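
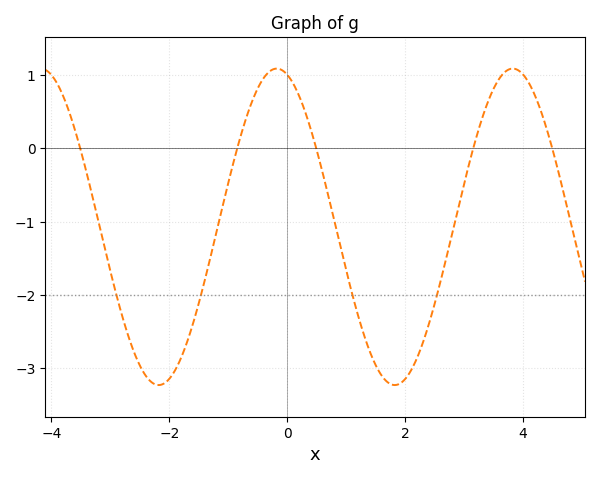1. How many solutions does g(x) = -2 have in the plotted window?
4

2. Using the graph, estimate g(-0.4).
1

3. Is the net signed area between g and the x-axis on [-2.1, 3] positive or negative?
negative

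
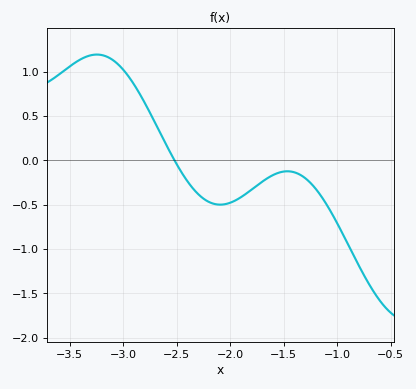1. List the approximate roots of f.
-2.52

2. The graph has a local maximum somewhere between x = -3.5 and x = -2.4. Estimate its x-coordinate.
-3.25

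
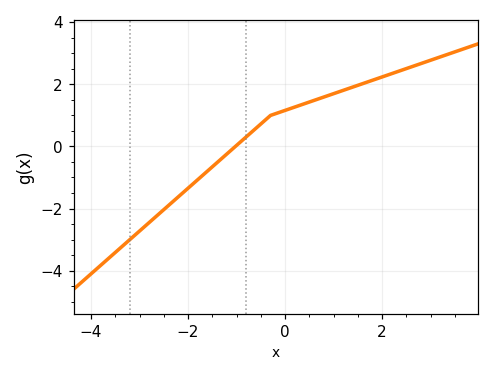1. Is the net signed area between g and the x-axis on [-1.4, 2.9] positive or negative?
positive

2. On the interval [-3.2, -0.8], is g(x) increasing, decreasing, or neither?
increasing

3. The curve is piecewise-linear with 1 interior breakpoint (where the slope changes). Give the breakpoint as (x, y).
(-0.3, 1)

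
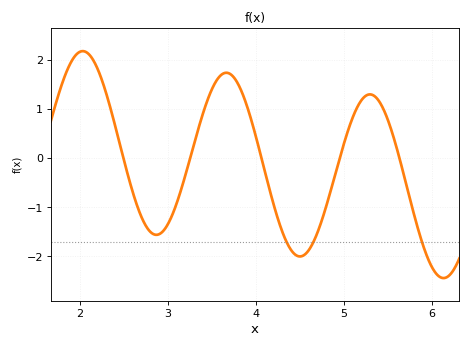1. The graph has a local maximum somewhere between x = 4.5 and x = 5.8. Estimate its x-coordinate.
5.29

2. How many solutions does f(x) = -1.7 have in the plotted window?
3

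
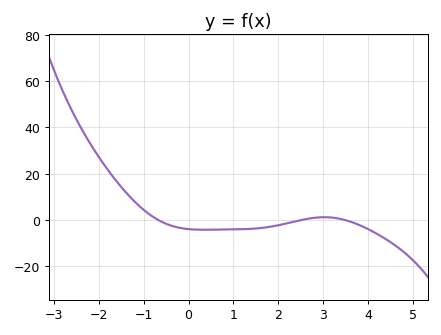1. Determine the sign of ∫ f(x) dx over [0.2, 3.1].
negative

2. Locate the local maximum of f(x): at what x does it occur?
3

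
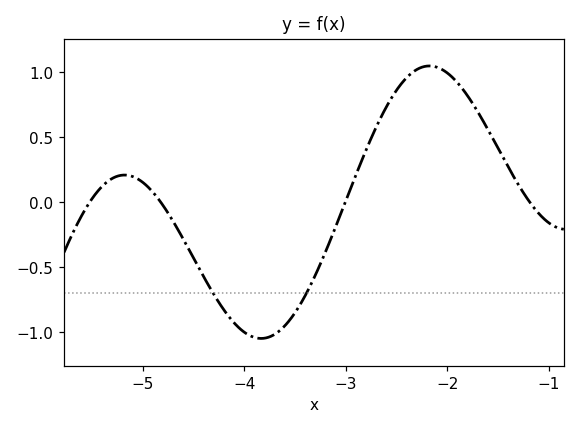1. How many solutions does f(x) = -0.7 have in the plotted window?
2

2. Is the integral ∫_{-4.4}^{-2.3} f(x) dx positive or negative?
negative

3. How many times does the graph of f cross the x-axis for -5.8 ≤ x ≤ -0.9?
4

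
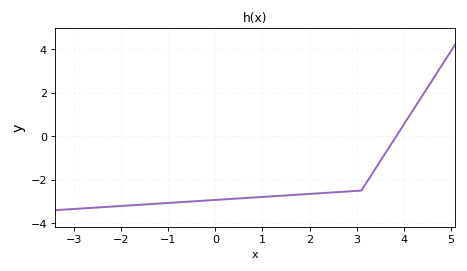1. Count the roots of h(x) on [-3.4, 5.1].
1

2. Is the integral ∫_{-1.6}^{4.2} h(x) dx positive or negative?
negative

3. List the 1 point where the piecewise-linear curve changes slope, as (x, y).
(3.1, -2.5)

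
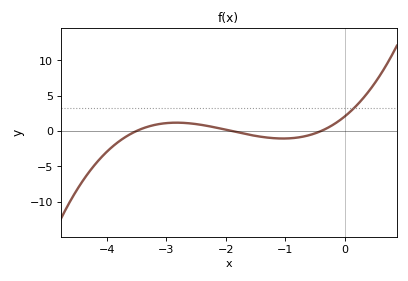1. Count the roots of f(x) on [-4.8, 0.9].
3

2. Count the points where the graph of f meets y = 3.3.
1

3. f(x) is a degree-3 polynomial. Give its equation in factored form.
y = 0.78(x + 3.5)(x + 1.9)(x + 0.4)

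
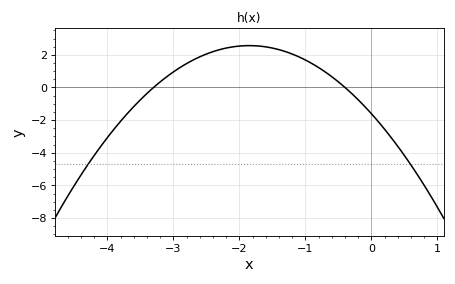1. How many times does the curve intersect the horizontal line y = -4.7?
2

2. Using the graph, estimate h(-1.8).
2.56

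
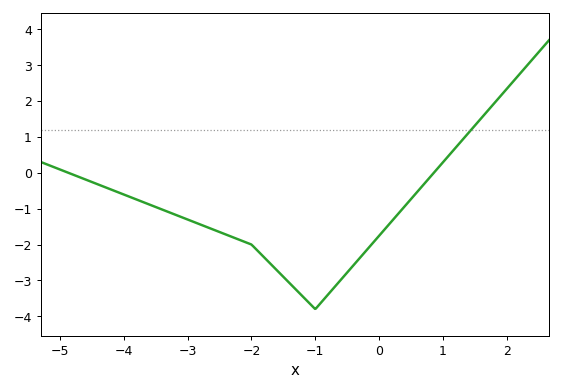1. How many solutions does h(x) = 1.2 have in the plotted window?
1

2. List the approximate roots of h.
-4.8, 0.8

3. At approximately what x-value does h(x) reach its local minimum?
-1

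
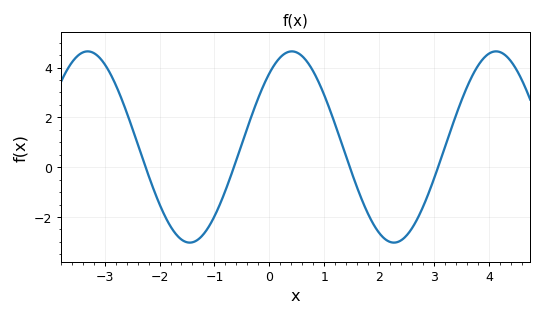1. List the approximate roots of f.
-2.25, -0.646, 1.46, 3.07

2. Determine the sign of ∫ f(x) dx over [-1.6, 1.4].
positive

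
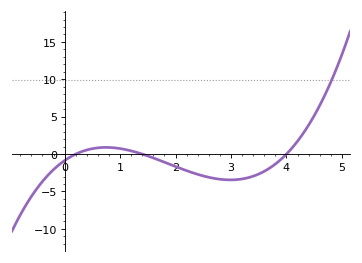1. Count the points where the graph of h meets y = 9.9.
1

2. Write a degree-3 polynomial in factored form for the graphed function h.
y = 0.77(x - 0.2)(x - 1.4)(x - 4)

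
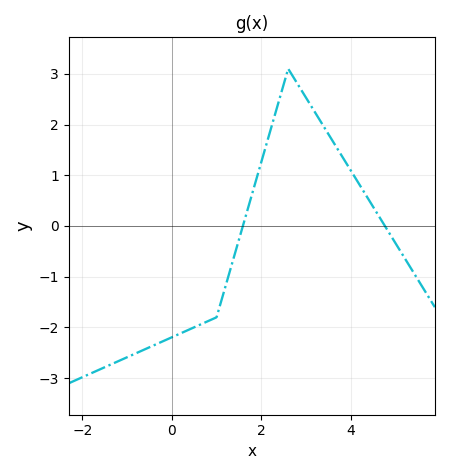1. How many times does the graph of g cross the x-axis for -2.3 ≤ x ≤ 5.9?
2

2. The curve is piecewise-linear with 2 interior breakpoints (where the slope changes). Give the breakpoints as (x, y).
(1, -1.8); (2.6, 3.1)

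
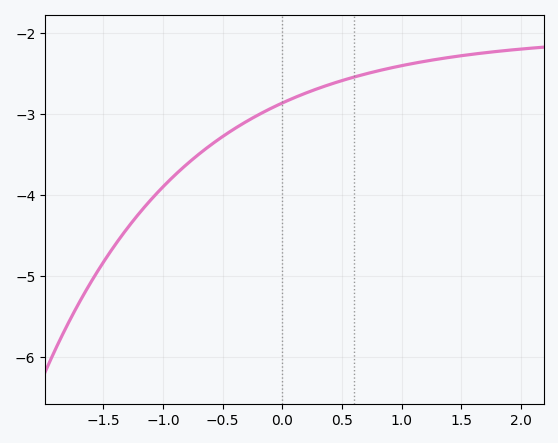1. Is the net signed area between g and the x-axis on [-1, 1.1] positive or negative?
negative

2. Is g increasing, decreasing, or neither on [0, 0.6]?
increasing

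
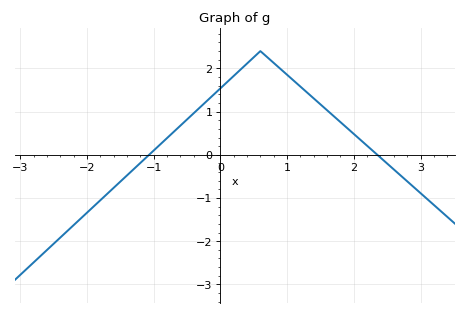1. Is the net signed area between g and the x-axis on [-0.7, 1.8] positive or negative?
positive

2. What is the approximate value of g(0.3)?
1.97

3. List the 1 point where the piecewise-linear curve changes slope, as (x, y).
(0.6, 2.4)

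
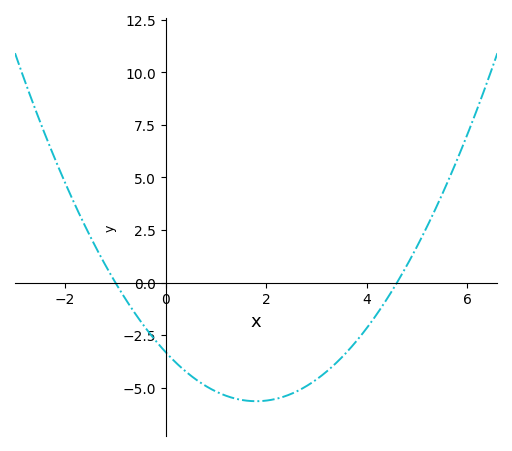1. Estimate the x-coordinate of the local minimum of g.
1.8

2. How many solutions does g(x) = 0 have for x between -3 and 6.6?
2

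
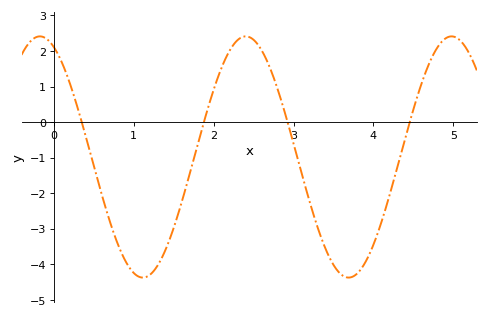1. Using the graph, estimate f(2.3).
2.3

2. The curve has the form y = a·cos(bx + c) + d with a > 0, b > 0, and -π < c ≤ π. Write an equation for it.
y = 3.39cos(2.4x + 0.42) - 0.98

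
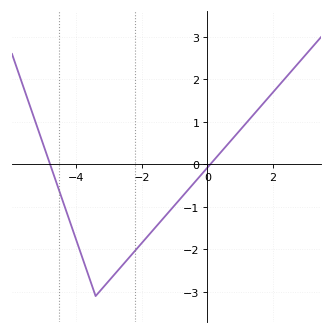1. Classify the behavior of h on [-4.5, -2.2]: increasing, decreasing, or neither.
neither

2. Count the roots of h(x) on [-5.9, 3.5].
2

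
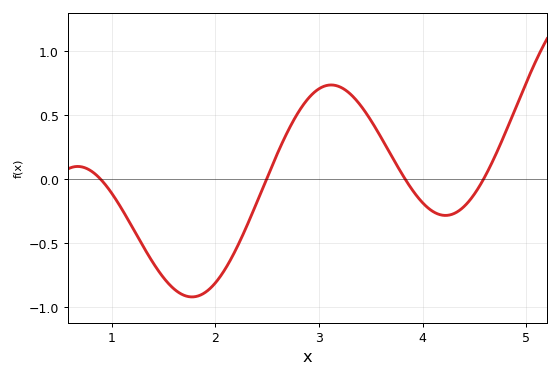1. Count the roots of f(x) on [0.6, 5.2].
4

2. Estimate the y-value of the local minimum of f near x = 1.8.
-0.919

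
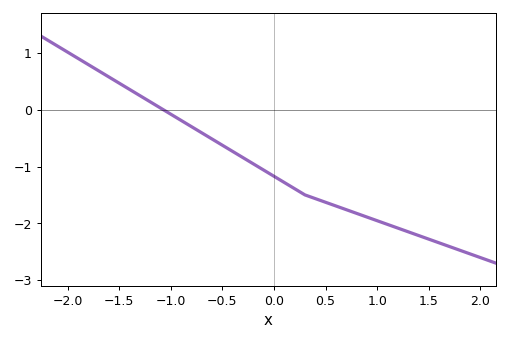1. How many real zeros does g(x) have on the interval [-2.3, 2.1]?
1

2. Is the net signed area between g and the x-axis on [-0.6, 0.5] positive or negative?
negative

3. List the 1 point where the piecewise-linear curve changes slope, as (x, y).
(0.3, -1.5)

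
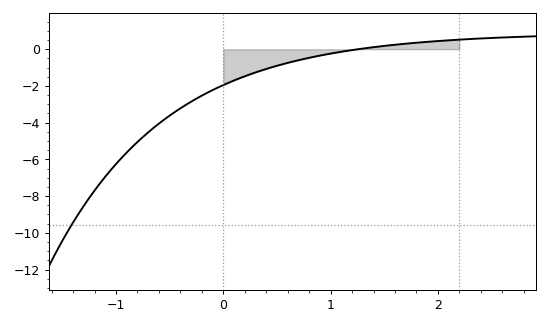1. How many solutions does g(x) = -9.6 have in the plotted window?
1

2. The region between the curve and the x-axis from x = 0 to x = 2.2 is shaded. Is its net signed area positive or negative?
negative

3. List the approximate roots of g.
1.25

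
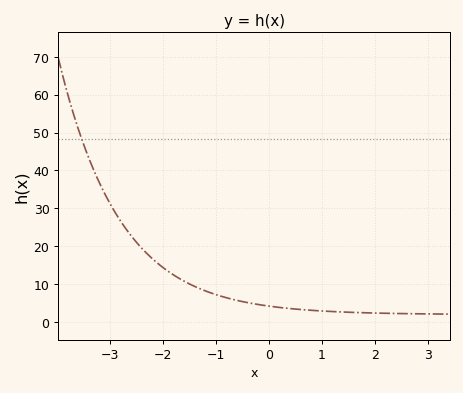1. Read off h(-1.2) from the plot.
8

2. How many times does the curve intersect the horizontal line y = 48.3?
1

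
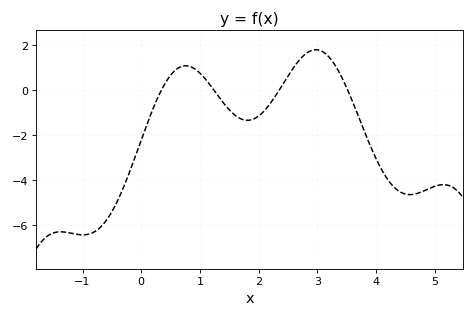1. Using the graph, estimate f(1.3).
-0.2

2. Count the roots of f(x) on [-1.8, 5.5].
4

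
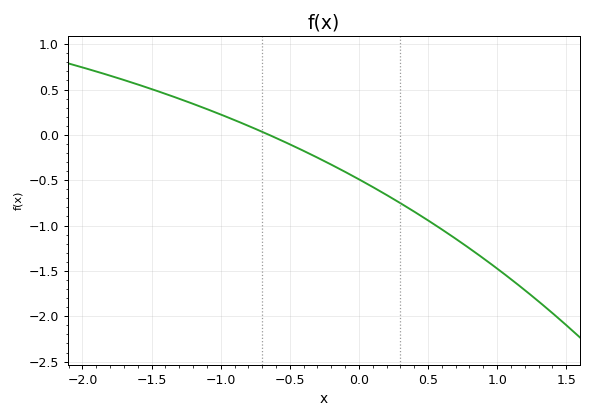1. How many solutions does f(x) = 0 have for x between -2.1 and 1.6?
1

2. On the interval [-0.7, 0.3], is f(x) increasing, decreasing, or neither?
decreasing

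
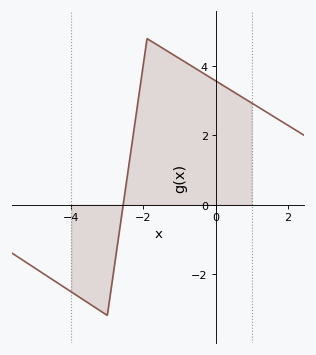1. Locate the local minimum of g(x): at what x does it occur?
-3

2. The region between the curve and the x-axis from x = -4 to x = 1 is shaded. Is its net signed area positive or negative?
positive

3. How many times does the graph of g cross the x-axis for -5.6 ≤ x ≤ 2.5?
1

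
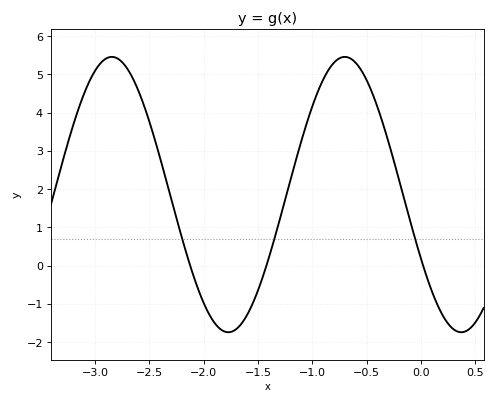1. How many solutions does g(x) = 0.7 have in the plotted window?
3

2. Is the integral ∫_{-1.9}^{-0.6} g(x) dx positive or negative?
positive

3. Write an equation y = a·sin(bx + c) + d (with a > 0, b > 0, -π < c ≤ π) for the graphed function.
y = 3.6sin(2.9x - 2.7) + 1.86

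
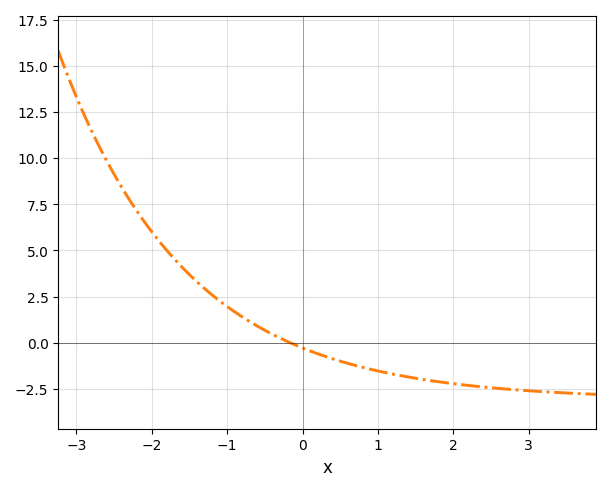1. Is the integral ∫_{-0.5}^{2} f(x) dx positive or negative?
negative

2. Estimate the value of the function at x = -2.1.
6.5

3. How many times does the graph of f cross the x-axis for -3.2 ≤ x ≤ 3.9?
1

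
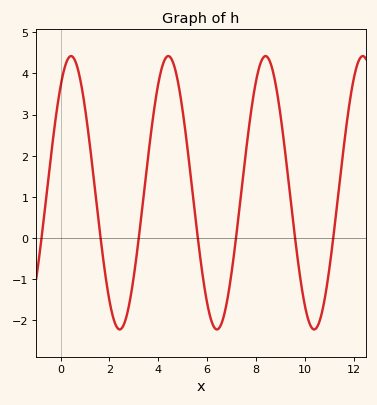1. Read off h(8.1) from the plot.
4.09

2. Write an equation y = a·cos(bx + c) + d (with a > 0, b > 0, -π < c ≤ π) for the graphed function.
y = 3.32cos(1.58x - 0.68) + 1.1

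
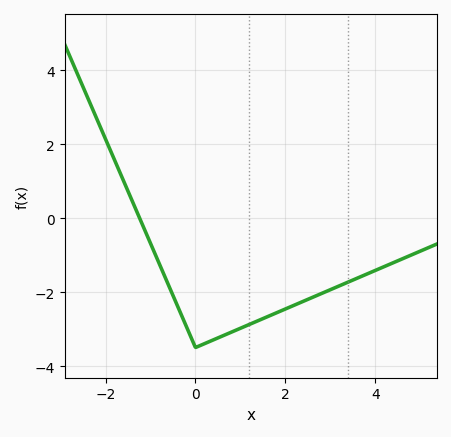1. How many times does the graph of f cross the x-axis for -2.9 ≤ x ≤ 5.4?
1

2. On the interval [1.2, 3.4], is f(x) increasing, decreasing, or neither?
increasing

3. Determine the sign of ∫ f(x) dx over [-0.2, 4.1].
negative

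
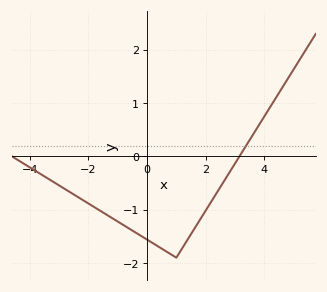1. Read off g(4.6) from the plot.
1.28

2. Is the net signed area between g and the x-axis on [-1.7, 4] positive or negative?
negative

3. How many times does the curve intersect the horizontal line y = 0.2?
1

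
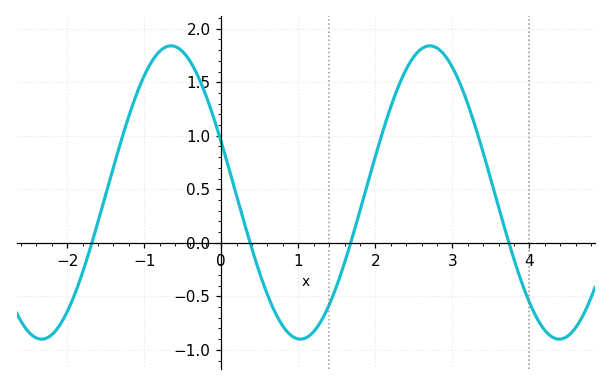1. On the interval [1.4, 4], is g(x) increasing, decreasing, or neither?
neither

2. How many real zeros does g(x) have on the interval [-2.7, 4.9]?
4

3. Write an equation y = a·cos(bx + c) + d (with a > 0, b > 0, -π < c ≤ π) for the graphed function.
y = 1.37cos(1.87x + 1.22) + 0.47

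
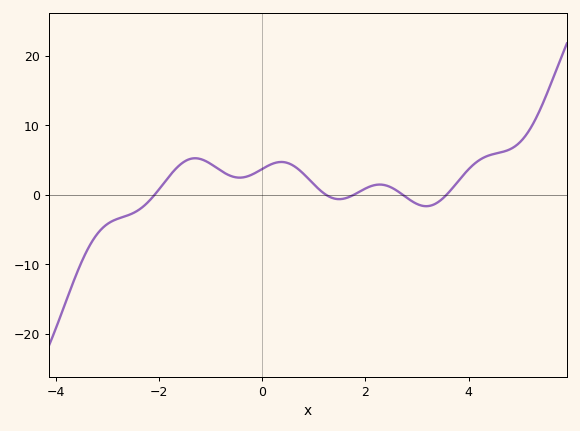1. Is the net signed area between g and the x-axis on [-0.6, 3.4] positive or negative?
positive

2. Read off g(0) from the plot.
4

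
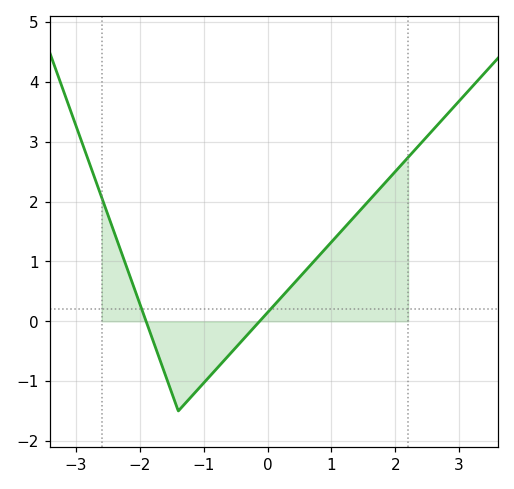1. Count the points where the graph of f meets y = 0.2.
2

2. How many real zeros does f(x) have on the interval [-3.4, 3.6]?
2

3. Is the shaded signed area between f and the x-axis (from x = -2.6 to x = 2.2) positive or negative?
positive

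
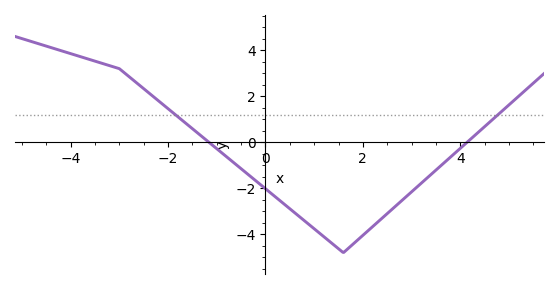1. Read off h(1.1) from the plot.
-4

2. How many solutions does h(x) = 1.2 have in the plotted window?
2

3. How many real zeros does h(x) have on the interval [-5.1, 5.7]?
2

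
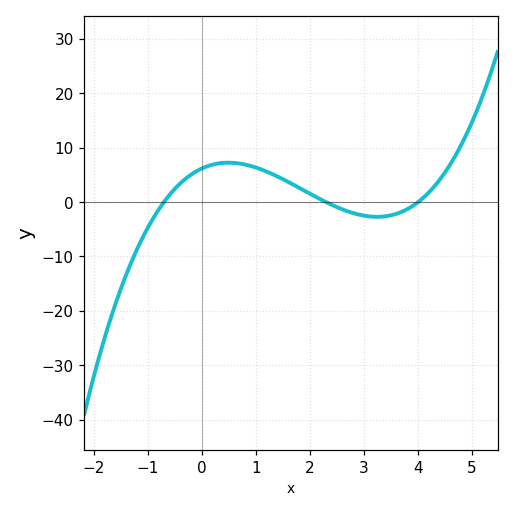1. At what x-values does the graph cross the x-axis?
-0.8, 2.2, 4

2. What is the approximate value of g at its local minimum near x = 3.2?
-3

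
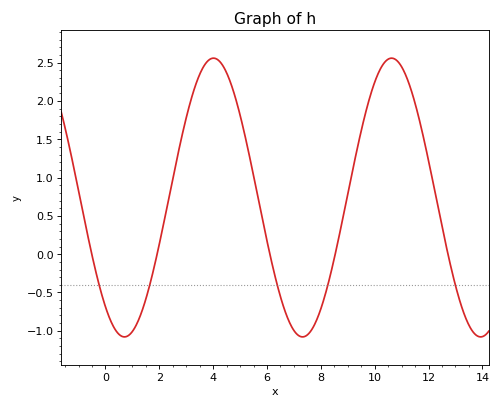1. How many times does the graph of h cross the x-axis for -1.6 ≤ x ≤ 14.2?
5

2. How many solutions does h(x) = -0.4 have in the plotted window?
5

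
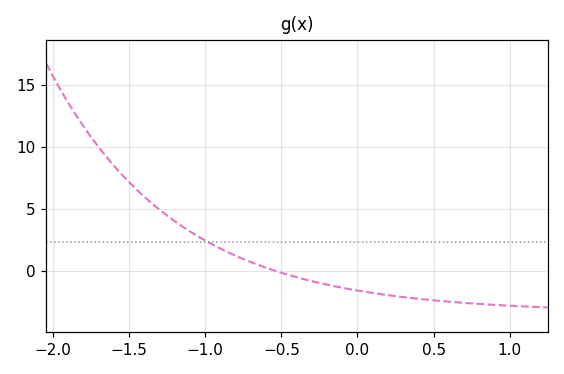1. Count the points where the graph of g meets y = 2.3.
1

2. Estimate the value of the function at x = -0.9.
1.79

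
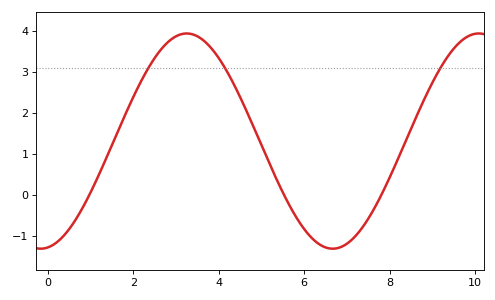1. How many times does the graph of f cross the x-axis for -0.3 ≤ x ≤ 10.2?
3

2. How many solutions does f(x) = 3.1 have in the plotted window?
3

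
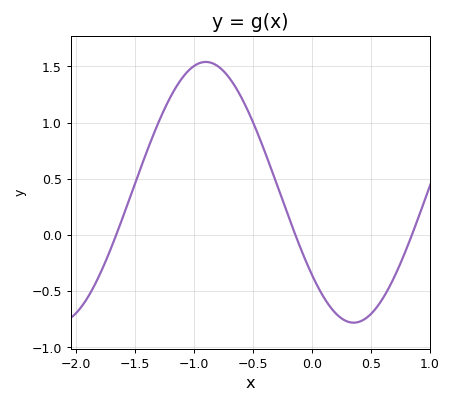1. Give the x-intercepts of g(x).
-1.66, -0.138, 0.847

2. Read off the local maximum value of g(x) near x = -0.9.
1.54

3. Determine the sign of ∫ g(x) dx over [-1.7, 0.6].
positive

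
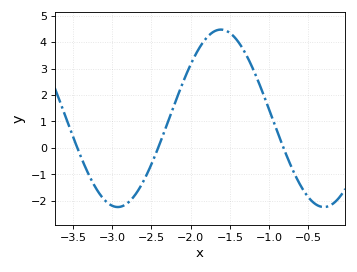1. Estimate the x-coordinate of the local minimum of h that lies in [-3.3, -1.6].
-2.95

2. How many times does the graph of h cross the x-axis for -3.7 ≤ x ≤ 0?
3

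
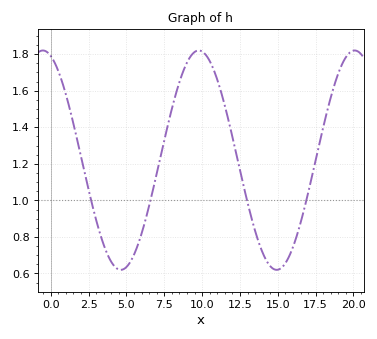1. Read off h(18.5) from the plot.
1.56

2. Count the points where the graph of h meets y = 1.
4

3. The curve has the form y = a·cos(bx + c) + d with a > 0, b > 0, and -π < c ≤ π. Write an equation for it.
y = 0.6cos(0.61x + 0.32) + 1.22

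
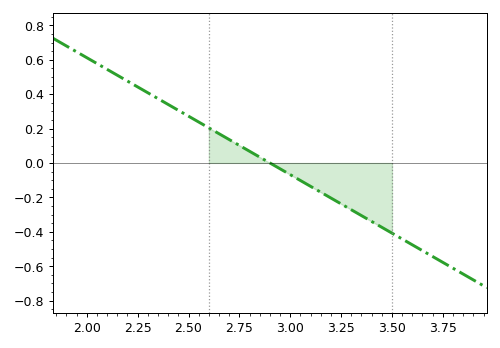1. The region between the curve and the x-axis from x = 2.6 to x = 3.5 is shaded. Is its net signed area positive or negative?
negative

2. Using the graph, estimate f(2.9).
0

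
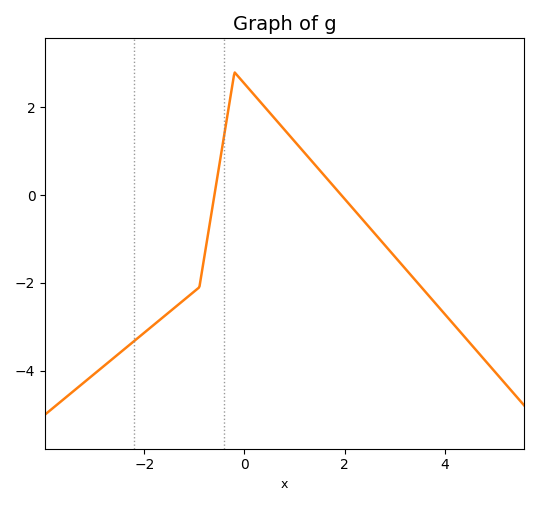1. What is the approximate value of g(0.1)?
2.41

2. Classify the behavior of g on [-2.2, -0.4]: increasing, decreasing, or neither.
increasing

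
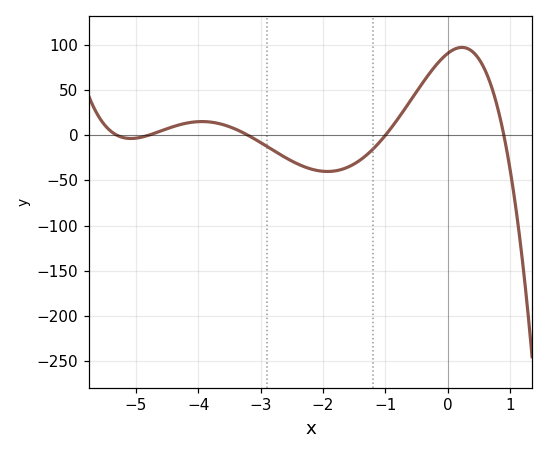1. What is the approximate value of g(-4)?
15.2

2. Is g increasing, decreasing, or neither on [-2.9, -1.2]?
neither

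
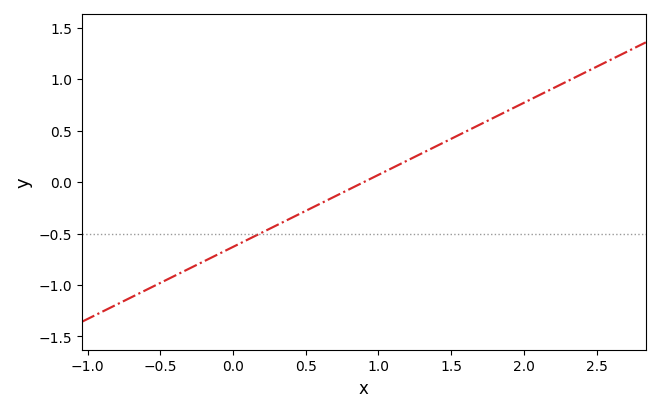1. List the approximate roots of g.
0.9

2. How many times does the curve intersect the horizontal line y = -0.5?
1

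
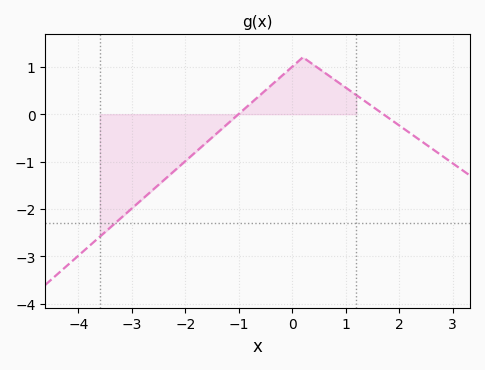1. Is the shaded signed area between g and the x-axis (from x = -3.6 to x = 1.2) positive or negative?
negative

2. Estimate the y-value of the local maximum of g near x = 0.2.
1.2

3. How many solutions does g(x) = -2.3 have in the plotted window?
1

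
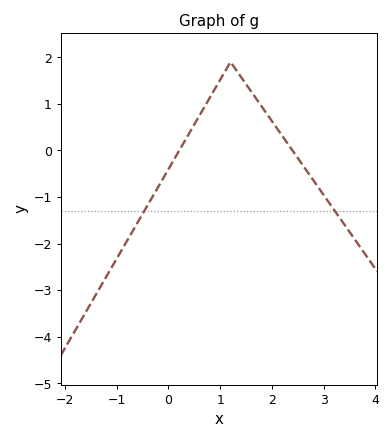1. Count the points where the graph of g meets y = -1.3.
2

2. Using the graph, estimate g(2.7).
-0.5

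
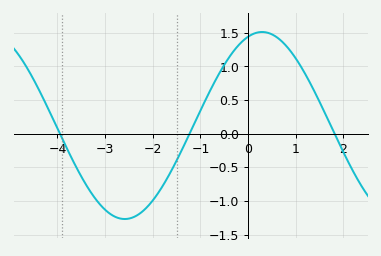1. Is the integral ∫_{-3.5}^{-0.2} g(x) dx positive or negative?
negative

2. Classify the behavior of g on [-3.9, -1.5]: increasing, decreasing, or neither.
neither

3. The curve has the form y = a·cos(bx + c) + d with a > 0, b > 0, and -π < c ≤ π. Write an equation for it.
y = 1.39cos(1.09x - 0.32) + 0.12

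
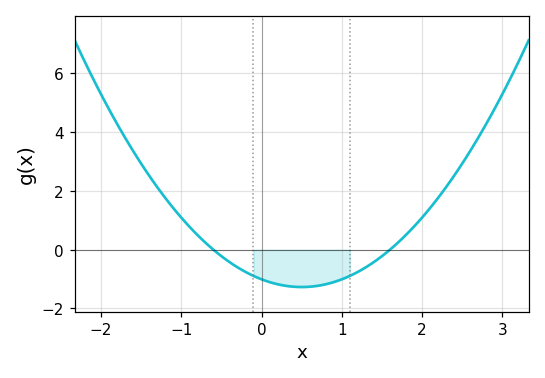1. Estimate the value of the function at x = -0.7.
0.2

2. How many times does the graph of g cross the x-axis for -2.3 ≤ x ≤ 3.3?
2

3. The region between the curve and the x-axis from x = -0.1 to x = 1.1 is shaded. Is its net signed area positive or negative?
negative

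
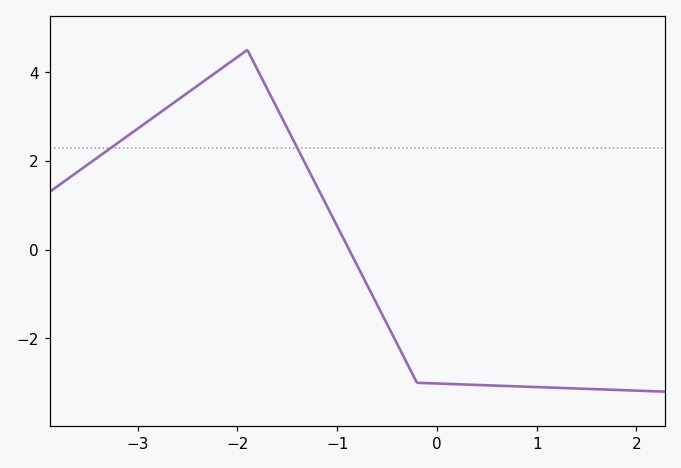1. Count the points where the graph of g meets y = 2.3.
2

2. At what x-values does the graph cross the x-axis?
-0.9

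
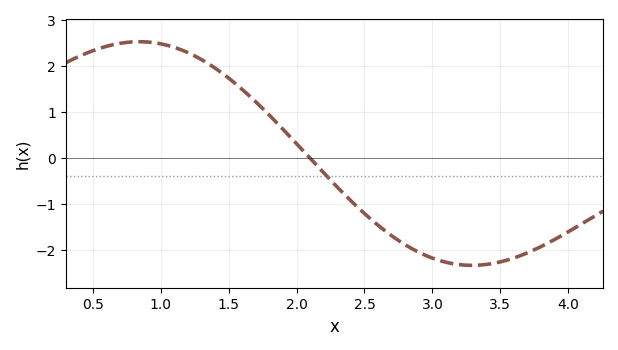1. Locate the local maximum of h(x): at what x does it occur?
0.8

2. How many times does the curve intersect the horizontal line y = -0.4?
1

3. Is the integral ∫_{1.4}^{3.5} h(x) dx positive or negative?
negative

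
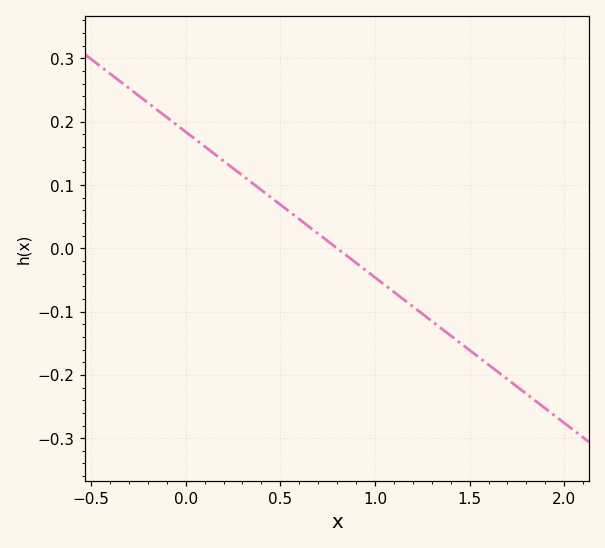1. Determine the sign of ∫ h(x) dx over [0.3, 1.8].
negative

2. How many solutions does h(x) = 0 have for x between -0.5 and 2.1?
1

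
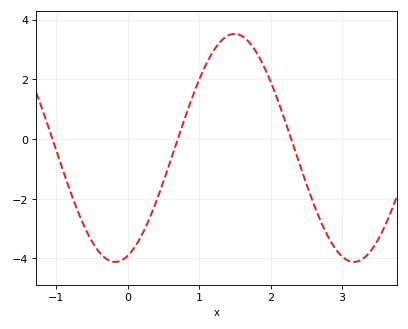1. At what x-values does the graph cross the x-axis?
-1.1, 0.7, 2.3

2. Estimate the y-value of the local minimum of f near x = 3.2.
-4.2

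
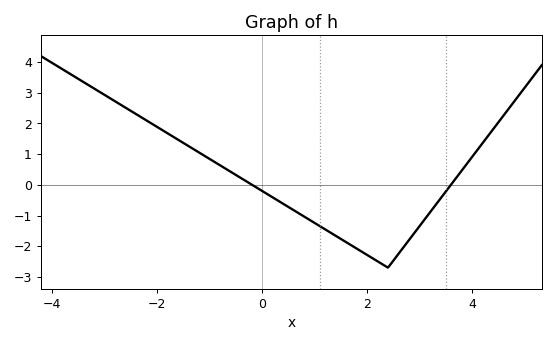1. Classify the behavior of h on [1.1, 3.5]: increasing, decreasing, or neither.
neither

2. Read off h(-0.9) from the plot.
0.7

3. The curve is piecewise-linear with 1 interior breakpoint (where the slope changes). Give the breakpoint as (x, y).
(2.4, -2.7)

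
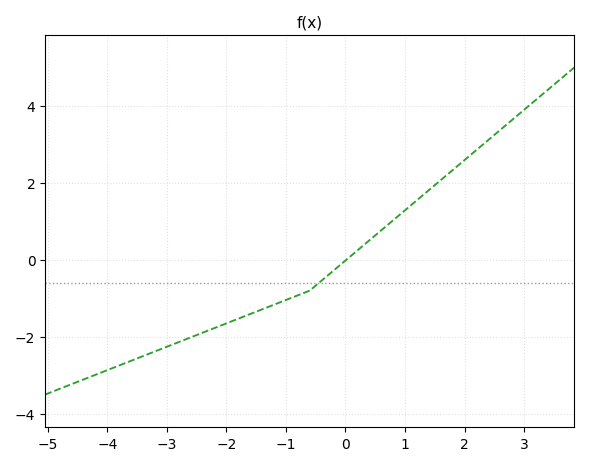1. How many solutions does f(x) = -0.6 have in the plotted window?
1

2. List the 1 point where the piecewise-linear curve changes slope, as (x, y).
(-0.6, -0.8)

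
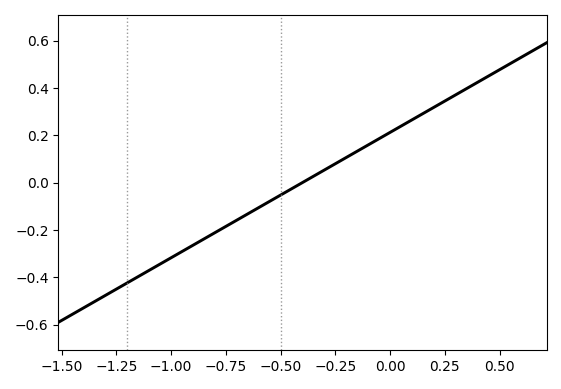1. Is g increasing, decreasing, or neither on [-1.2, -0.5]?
increasing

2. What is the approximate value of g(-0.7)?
-0.16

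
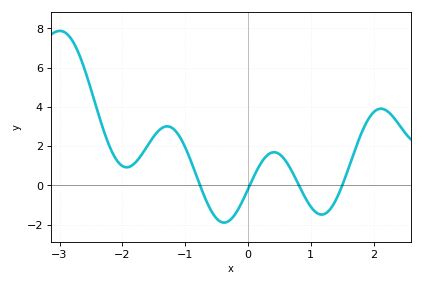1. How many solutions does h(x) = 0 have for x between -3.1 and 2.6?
4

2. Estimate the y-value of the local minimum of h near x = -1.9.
1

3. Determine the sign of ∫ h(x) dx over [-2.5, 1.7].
positive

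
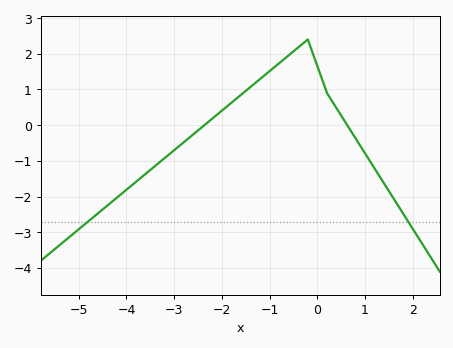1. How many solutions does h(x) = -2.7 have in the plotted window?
2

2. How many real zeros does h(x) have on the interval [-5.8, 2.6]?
2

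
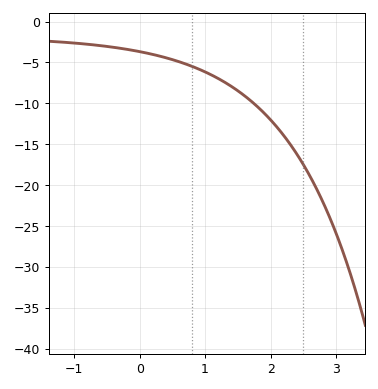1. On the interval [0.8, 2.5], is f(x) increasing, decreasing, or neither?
decreasing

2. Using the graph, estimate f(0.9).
-5.81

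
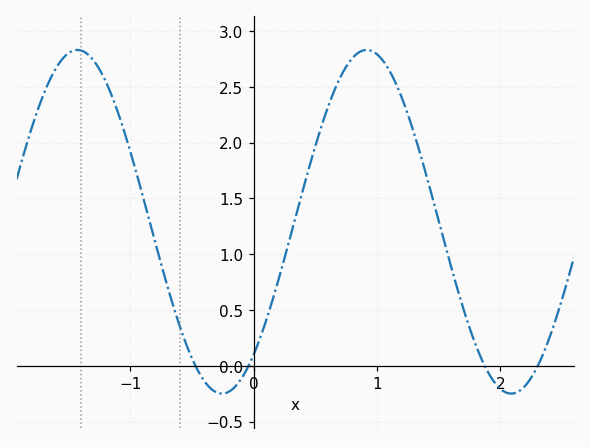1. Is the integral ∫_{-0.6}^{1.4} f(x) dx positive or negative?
positive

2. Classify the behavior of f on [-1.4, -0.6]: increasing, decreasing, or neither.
decreasing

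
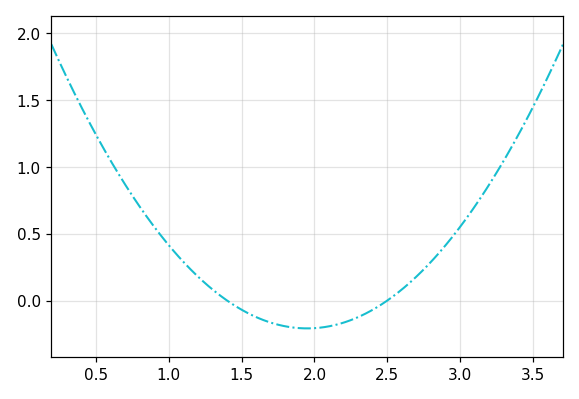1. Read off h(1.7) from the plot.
-0.15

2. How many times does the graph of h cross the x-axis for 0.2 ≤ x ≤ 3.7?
2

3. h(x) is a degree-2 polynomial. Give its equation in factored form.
y = 0.69(x - 1.4)(x - 2.5)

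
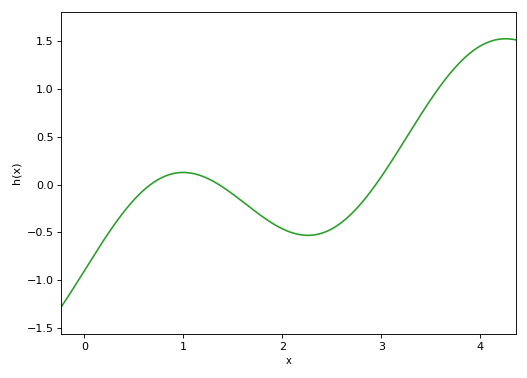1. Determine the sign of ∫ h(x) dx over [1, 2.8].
negative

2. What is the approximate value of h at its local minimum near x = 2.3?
-0.55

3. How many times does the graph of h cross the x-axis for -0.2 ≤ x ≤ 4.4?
3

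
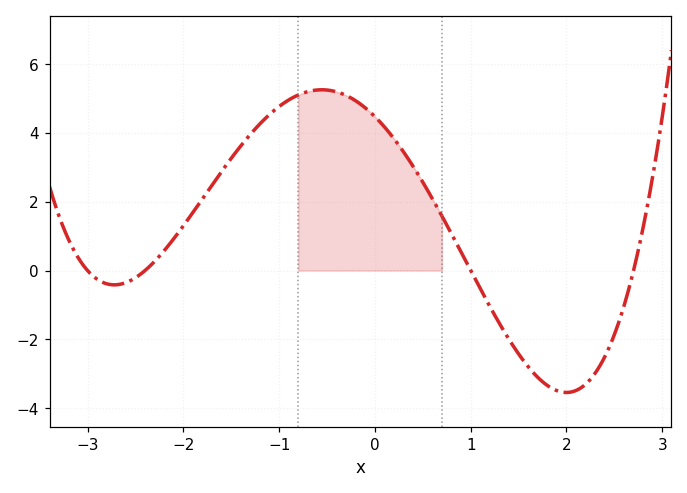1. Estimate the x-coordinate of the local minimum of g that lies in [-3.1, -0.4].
-2.7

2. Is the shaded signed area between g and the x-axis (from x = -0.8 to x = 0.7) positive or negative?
positive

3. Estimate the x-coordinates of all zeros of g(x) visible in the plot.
-3, -2.4, 1, 2.7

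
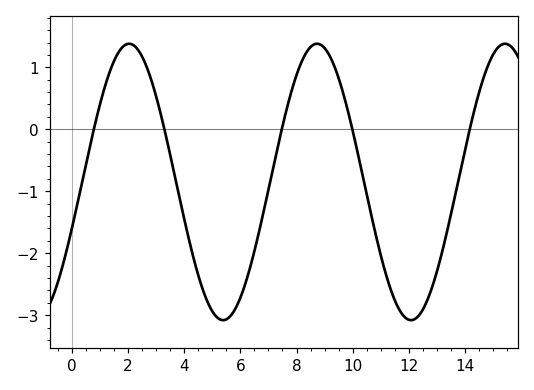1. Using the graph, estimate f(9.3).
1.07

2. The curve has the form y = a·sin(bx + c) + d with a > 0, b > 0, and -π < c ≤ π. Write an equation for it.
y = 2.23sin(0.94x - 0.352) - 0.85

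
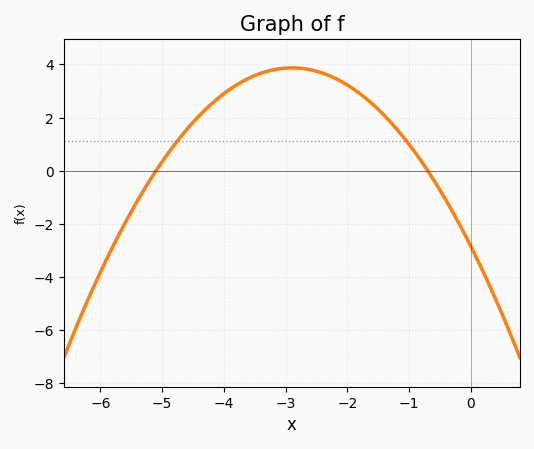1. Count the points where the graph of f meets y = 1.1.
2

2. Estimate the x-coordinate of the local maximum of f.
-2.9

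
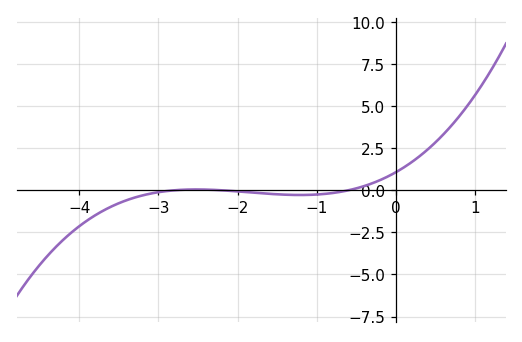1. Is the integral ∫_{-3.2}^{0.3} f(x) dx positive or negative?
positive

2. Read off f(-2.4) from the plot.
0.042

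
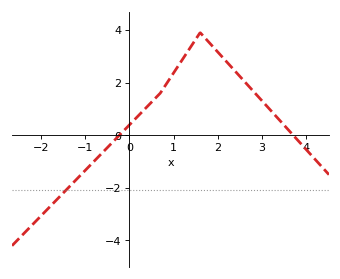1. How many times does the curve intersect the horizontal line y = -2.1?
1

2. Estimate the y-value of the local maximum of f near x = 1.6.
3.9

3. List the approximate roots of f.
-0.225, 3.7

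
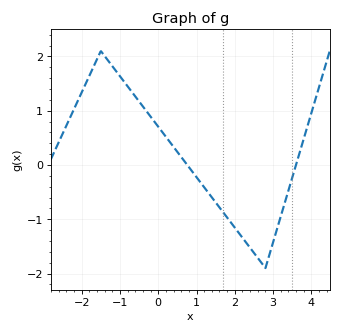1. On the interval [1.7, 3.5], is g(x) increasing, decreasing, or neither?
neither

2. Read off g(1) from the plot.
-0.226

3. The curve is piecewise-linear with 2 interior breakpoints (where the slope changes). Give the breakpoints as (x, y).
(-1.5, 2.1); (2.8, -1.9)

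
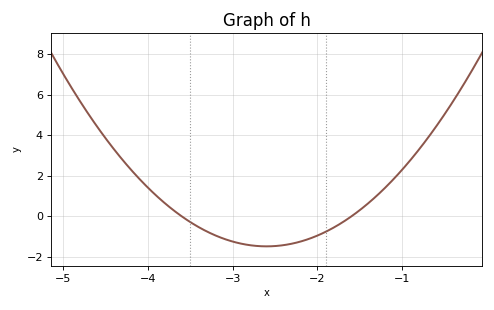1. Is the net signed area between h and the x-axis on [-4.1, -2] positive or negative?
negative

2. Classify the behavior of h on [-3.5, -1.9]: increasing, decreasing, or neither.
neither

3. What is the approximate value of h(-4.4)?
3.4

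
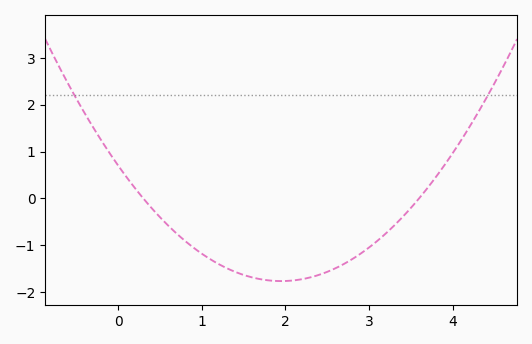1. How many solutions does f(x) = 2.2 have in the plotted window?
2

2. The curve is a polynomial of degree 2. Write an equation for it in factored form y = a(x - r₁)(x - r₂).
y = 0.65(x - 0.3)(x - 3.6)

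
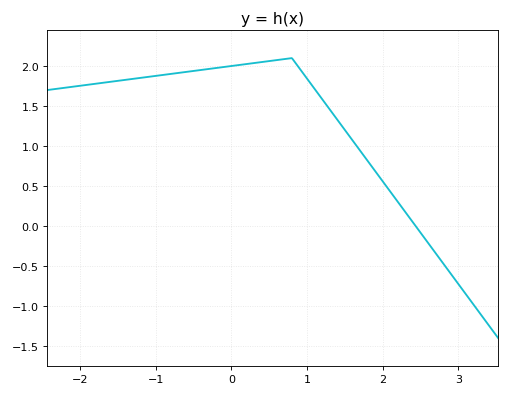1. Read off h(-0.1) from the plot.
1.99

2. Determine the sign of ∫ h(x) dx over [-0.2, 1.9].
positive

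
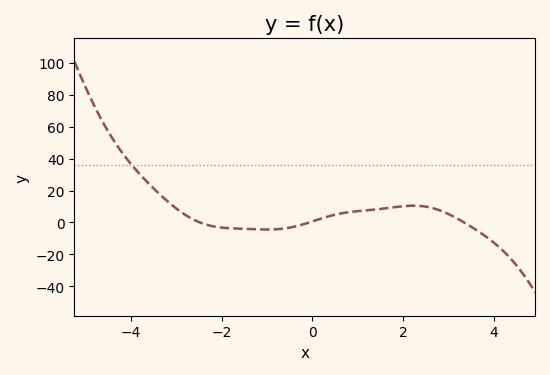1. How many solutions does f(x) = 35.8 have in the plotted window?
1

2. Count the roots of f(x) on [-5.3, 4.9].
3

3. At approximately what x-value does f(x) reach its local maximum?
2.24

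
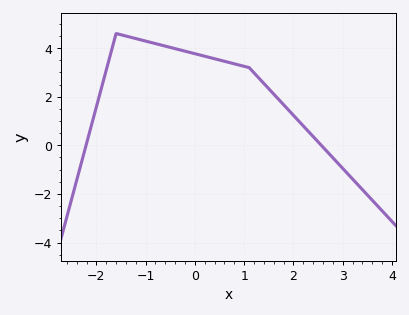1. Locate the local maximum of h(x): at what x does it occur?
-1.6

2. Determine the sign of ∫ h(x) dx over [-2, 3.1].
positive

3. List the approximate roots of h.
-2.2, 2.6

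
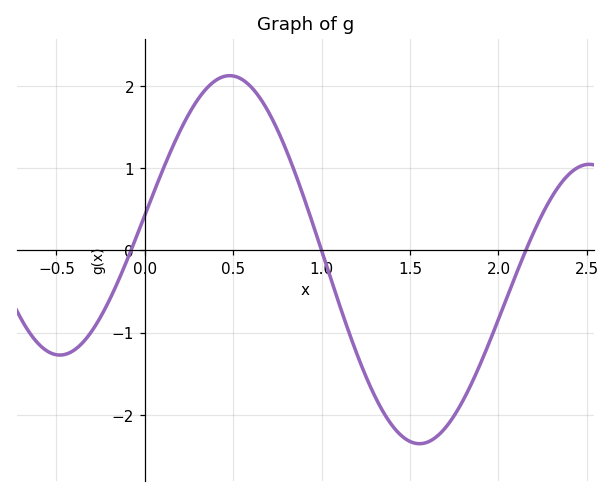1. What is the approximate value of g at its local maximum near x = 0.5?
2.12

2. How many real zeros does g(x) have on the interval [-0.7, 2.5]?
3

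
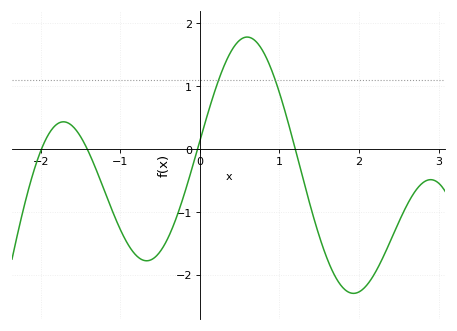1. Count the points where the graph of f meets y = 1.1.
2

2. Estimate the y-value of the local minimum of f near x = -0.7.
-1.8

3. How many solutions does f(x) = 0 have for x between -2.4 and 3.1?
4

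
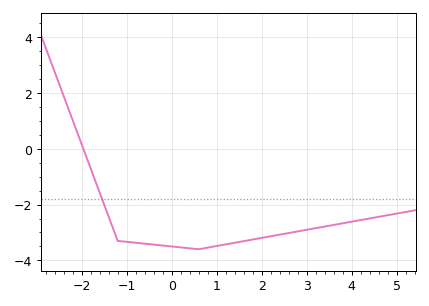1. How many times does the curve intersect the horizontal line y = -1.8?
1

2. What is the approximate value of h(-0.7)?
-3.38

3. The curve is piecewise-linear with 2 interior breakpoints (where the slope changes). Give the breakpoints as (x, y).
(-1.2, -3.3); (0.6, -3.6)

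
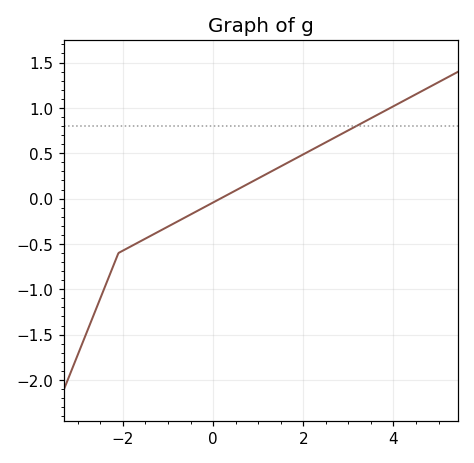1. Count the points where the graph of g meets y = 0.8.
1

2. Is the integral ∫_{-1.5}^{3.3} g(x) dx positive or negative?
positive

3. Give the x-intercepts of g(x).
0.162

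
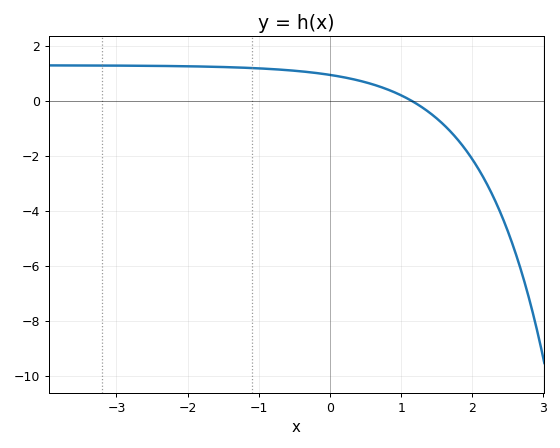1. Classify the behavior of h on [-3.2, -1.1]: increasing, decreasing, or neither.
decreasing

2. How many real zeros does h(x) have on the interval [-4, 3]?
1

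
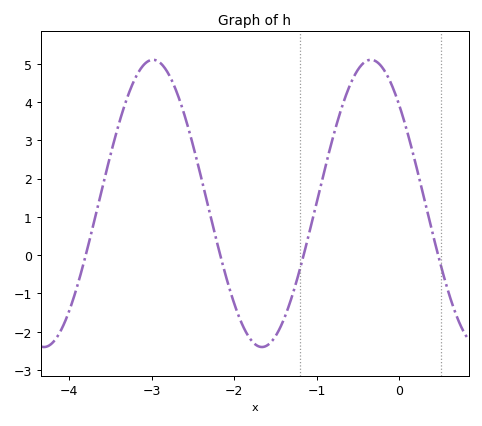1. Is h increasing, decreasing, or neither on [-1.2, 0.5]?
neither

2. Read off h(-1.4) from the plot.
-1.68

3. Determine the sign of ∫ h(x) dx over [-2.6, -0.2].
positive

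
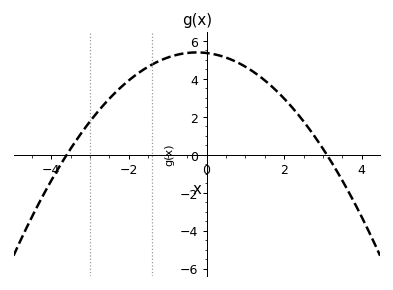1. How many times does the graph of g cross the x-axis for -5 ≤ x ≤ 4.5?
2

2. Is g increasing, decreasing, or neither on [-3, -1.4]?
increasing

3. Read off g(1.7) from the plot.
3.6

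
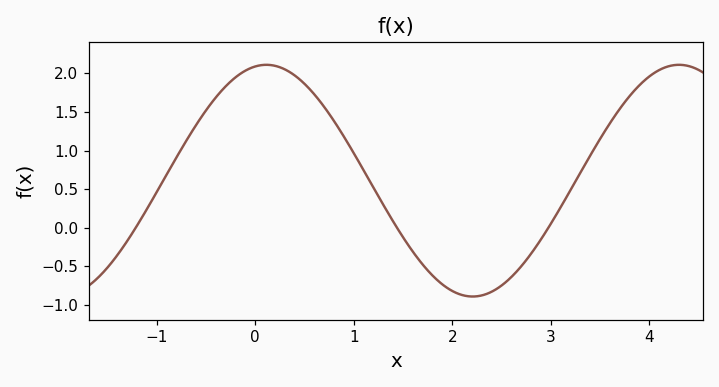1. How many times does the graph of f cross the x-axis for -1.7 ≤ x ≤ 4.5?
3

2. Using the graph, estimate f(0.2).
2.1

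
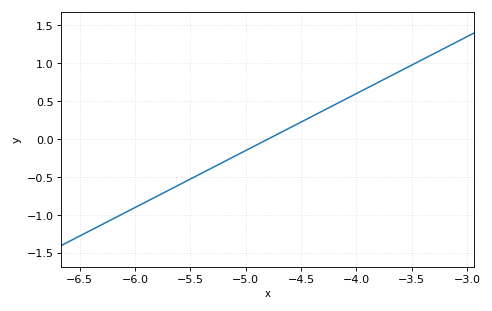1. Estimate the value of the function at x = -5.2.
-0.3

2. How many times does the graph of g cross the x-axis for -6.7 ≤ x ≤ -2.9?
1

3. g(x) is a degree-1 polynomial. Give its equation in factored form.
y = 0.75(x + 4.8)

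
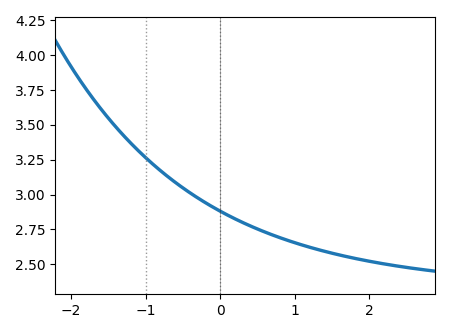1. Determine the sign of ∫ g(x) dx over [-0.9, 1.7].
positive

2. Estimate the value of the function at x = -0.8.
3.17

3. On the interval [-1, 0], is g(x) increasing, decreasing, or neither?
decreasing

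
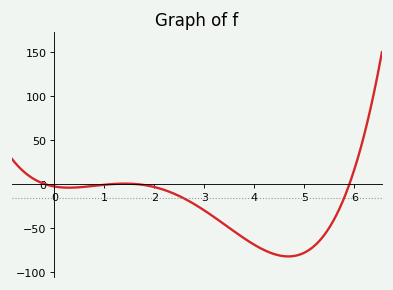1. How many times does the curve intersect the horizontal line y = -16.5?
2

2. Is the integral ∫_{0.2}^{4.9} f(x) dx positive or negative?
negative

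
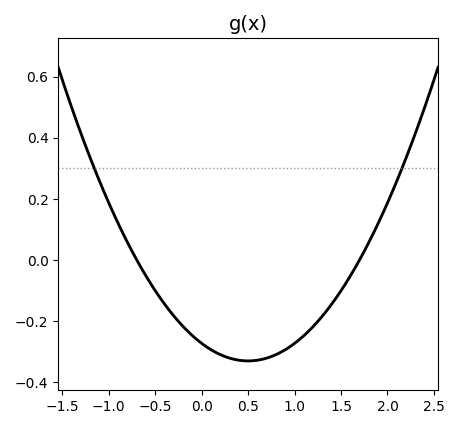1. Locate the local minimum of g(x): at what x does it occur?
0.5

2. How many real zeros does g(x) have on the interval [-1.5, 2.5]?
2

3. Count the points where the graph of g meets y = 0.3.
2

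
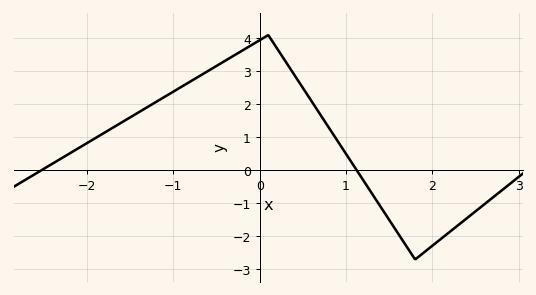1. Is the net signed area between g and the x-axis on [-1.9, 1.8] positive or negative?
positive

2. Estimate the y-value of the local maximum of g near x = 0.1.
4.1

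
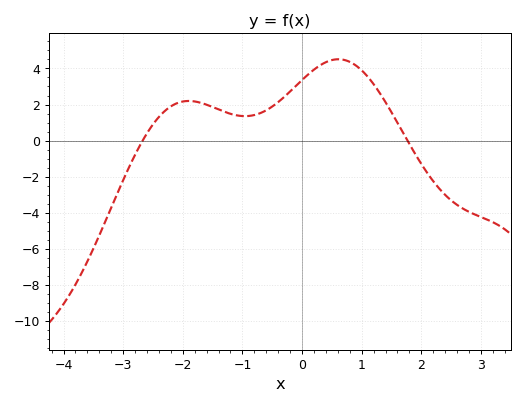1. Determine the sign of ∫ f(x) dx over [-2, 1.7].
positive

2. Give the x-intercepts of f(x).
-2.6, 1.8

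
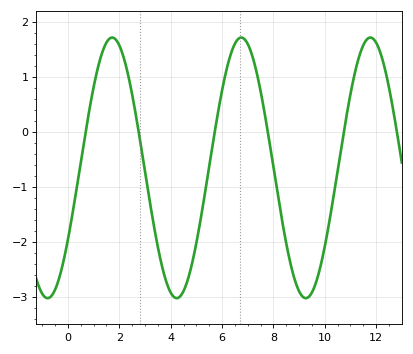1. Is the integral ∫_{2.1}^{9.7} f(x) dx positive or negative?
negative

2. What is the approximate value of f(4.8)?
-2.5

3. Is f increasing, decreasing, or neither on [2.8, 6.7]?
neither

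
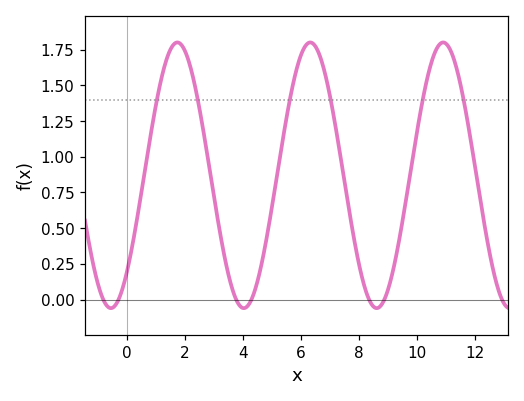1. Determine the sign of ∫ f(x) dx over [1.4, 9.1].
positive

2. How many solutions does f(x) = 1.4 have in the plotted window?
6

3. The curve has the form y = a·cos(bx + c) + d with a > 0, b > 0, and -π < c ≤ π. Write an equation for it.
y = 0.93cos(1.4x - 2.4) + 0.87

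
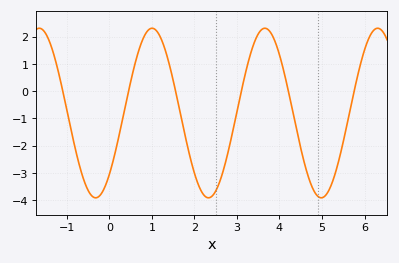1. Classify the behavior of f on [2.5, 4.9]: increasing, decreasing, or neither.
neither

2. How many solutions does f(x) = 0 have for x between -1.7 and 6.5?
6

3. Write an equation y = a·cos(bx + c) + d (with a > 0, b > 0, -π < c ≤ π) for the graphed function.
y = 3.11cos(2.37x - 2.38) - 0.8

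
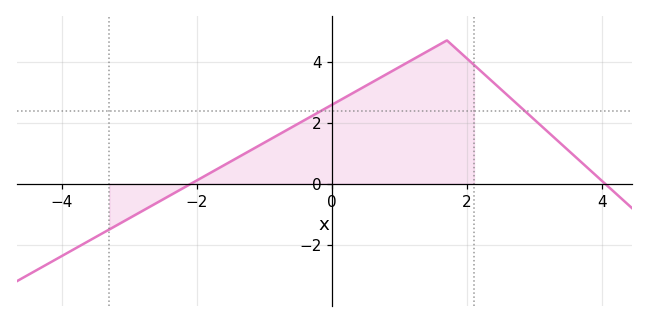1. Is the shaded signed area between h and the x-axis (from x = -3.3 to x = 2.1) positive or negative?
positive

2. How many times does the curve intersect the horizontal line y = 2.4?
2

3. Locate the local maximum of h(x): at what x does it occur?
1.7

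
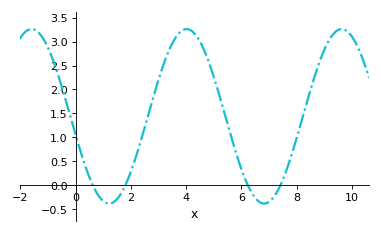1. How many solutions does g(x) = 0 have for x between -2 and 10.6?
4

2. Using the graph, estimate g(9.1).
2.95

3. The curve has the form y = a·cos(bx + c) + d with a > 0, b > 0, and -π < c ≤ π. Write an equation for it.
y = 1.82cos(1.1x + 1.8) + 1.44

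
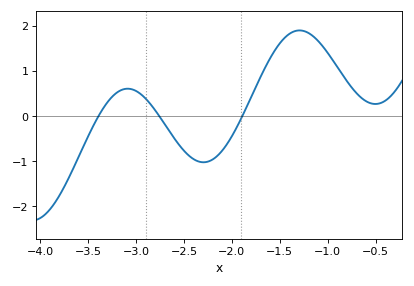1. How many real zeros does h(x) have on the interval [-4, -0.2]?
3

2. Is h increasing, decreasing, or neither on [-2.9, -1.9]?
neither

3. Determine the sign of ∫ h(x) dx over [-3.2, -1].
positive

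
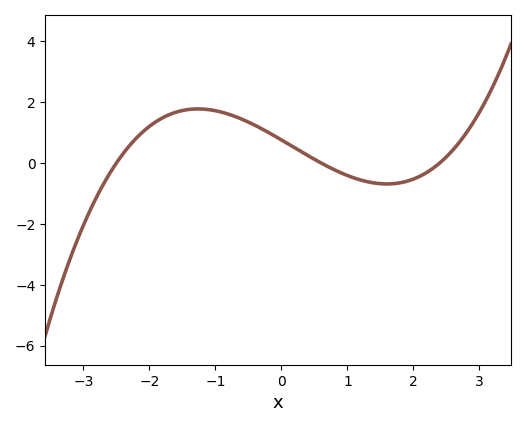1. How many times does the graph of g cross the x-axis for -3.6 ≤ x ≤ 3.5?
3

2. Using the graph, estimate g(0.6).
0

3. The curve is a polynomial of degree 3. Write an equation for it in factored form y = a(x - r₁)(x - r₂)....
y = 0.21(x + 2.5)(x - 0.6)(x - 2.4)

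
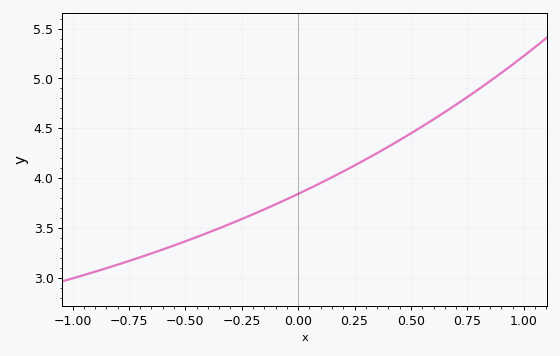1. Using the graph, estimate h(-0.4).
3.45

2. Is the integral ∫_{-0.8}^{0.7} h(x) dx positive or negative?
positive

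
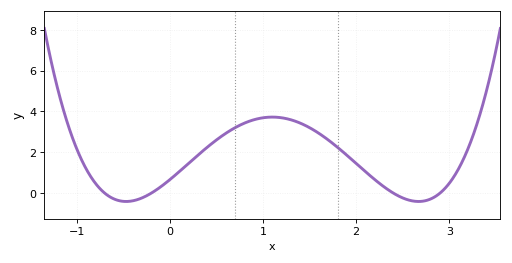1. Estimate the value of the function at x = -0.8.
0.4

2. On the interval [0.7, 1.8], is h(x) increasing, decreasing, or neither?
neither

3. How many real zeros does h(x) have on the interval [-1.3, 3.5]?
4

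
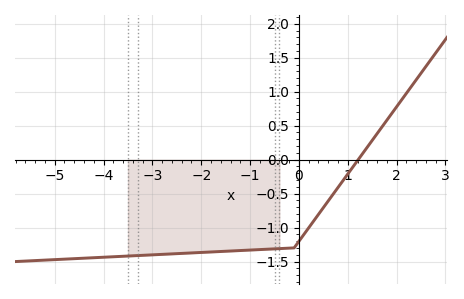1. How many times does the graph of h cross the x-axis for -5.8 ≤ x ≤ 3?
1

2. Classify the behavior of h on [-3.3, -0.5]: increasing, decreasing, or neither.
increasing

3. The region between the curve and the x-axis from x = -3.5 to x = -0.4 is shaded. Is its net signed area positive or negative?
negative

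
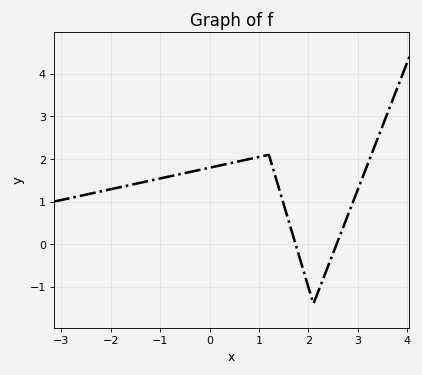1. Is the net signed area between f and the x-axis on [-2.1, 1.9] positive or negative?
positive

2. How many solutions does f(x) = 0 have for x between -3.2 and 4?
2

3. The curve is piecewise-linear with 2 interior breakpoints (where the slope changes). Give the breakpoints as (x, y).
(1.2, 2.1); (2.1, -1.4)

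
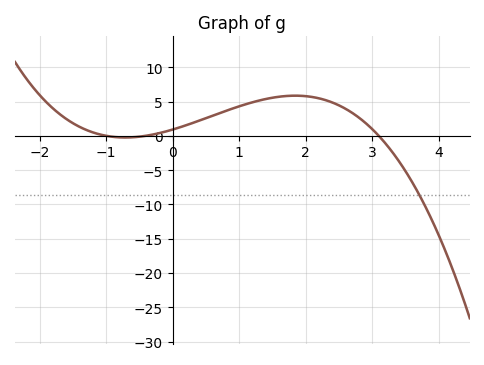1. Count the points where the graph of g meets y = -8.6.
1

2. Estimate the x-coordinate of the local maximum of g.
1.8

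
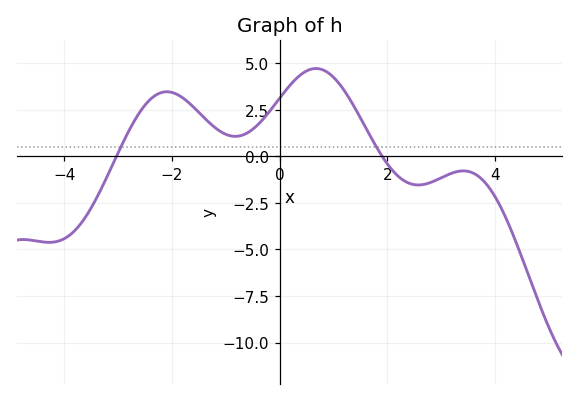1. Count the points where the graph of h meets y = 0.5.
2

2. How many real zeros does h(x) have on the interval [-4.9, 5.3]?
2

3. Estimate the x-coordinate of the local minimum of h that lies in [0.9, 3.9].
2.6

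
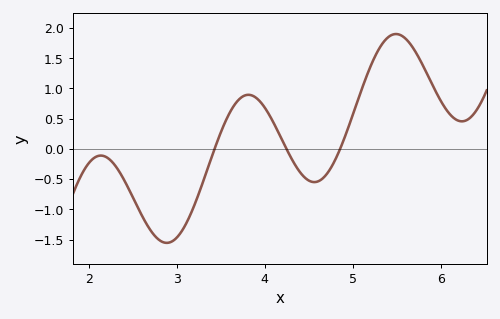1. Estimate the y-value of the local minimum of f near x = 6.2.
0.457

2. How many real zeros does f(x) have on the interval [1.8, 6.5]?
3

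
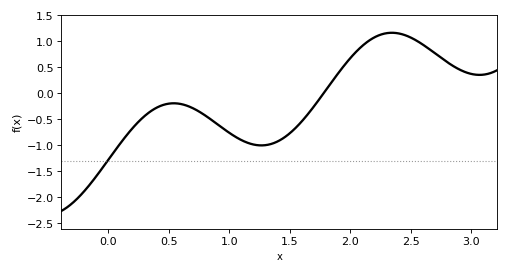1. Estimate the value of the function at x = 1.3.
-0.997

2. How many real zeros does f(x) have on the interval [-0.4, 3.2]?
1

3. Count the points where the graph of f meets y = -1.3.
1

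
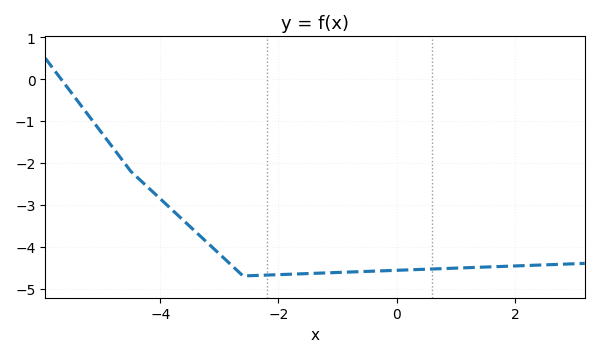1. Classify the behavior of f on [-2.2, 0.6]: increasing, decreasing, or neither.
increasing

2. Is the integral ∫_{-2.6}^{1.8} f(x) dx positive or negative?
negative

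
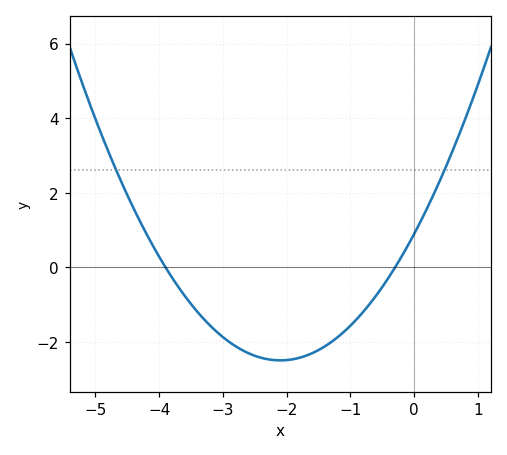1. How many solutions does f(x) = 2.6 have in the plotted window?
2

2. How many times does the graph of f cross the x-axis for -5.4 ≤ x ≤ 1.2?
2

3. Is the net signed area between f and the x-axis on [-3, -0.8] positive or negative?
negative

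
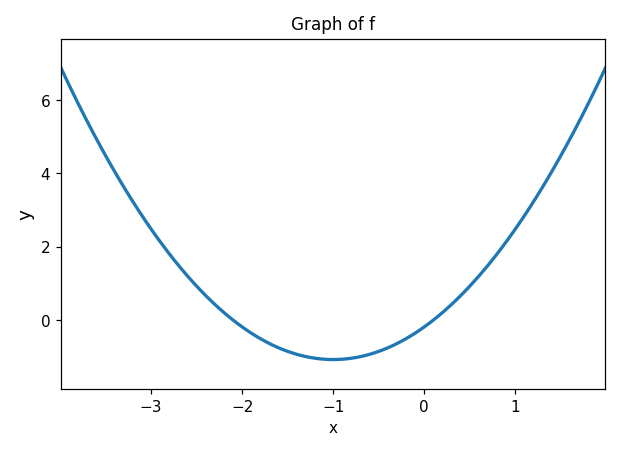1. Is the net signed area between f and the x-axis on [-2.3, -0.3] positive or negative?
negative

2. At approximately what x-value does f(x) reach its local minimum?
-1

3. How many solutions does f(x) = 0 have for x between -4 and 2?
2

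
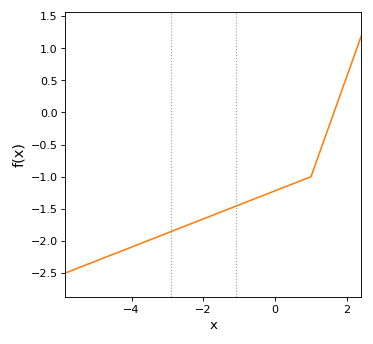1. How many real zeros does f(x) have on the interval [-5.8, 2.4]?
1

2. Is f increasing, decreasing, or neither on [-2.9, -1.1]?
increasing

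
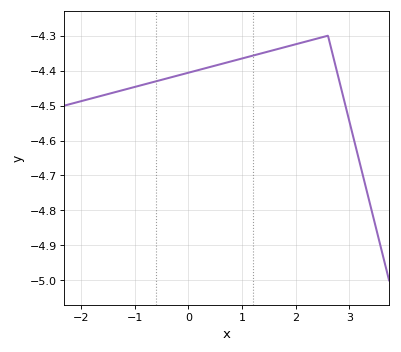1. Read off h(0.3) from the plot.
-4.39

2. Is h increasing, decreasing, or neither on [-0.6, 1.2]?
increasing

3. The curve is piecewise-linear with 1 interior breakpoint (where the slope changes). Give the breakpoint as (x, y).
(2.6, -4.3)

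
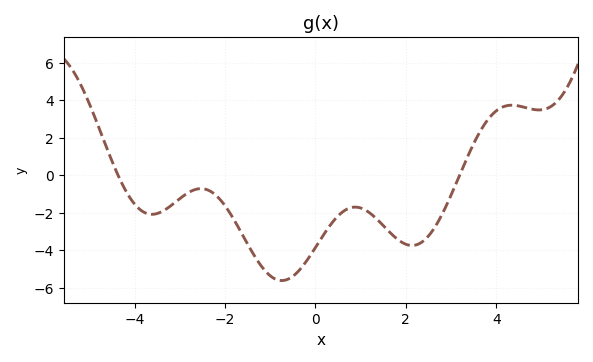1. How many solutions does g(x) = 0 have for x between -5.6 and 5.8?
2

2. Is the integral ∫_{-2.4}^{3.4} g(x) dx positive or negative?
negative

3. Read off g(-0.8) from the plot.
-5.61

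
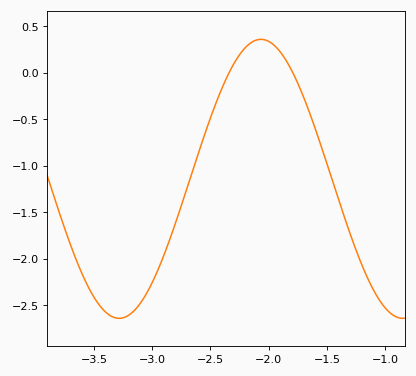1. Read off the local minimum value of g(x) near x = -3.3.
-2.65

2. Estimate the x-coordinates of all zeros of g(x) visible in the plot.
-2.35, -1.8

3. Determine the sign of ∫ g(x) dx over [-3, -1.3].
negative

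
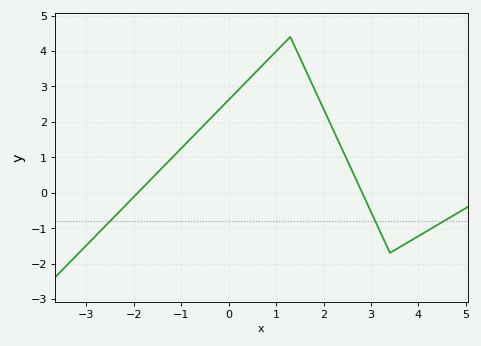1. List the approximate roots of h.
-1.91, 2.81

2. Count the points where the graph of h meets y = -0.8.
3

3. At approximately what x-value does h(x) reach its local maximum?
1.3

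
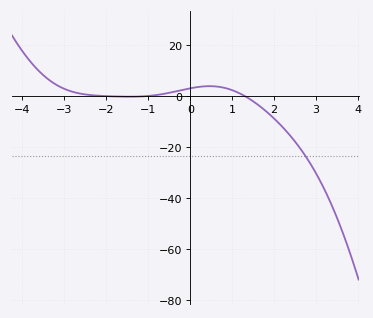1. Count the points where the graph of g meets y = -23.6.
1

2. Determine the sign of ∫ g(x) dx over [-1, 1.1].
positive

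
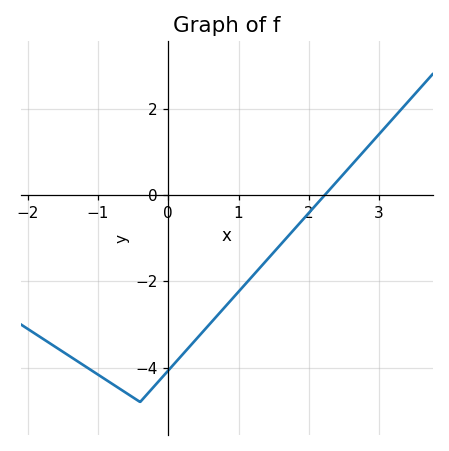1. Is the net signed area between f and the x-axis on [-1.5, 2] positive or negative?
negative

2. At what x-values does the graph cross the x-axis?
2.2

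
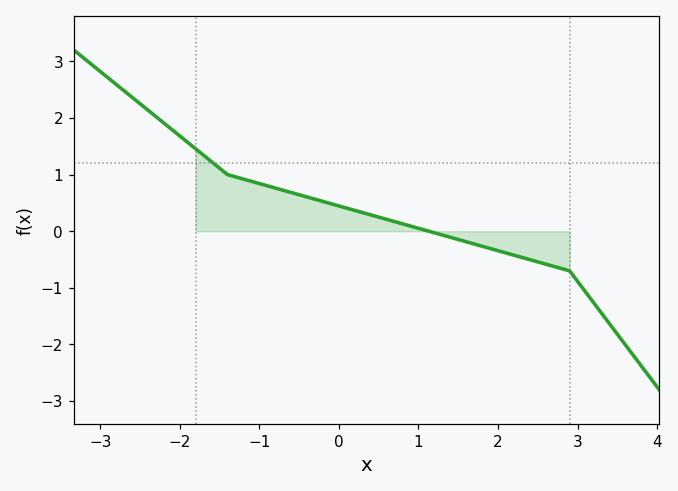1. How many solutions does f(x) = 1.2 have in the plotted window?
1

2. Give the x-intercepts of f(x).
1.13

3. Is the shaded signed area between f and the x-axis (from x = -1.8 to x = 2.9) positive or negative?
positive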